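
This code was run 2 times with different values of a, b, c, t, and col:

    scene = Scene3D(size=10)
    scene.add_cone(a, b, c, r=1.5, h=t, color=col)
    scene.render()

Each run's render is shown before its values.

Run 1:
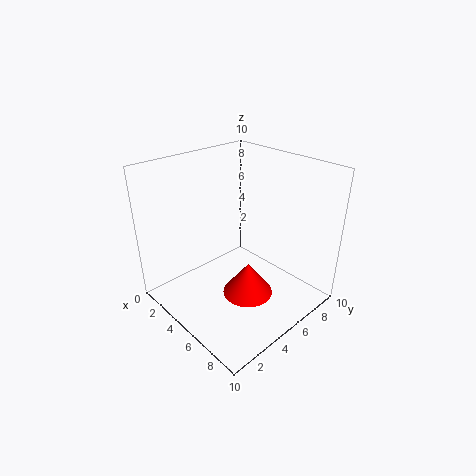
a = 8
b = 3
c = 3.25
t = 2
col = 'red'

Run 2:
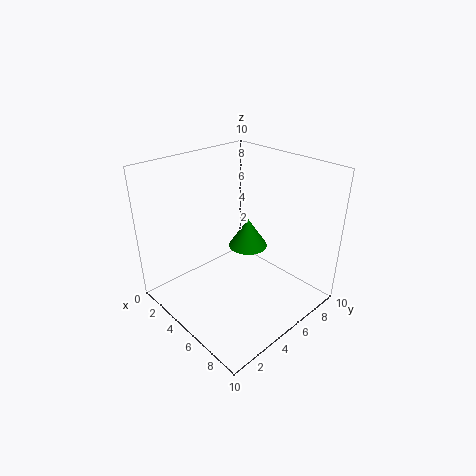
a = 3.75
b = 7.25
c = 3
t = 2.25
col = 'green'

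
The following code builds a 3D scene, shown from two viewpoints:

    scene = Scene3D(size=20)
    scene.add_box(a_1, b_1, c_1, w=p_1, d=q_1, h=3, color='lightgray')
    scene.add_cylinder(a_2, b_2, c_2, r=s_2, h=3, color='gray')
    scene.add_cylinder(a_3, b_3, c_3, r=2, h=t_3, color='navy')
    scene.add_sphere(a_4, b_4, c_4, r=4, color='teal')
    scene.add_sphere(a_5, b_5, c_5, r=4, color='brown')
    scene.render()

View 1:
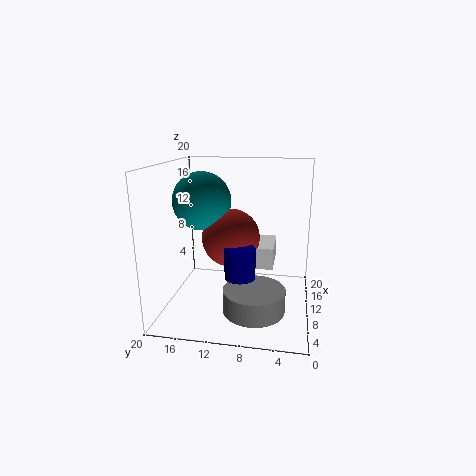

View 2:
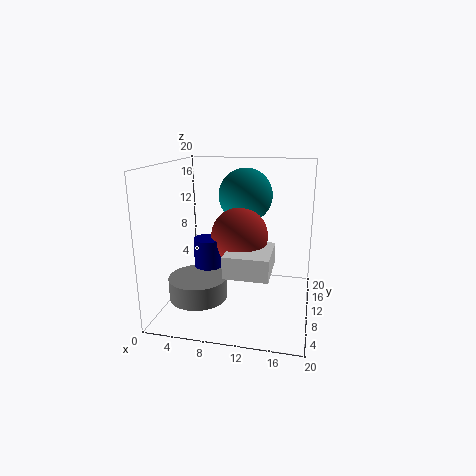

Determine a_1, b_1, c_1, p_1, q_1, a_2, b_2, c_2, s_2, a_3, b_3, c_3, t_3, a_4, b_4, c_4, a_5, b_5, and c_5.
a_1 = 9; b_1 = 5; c_1 = 6; p_1 = 6; q_1 = 7; a_2 = 5; b_2 = 7; c_2 = 2; s_2 = 4; a_3 = 6; b_3 = 9; c_3 = 6; t_3 = 4; a_4 = 10; b_4 = 15; c_4 = 15; a_5 = 10; b_5 = 11; c_5 = 10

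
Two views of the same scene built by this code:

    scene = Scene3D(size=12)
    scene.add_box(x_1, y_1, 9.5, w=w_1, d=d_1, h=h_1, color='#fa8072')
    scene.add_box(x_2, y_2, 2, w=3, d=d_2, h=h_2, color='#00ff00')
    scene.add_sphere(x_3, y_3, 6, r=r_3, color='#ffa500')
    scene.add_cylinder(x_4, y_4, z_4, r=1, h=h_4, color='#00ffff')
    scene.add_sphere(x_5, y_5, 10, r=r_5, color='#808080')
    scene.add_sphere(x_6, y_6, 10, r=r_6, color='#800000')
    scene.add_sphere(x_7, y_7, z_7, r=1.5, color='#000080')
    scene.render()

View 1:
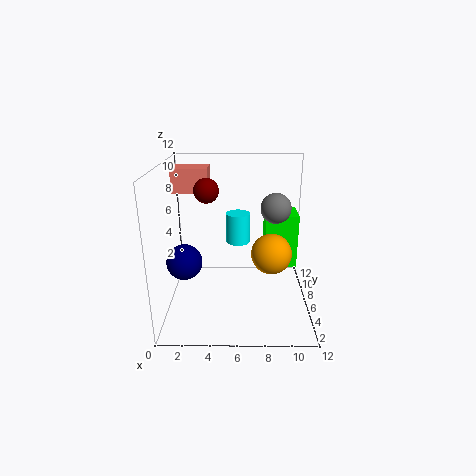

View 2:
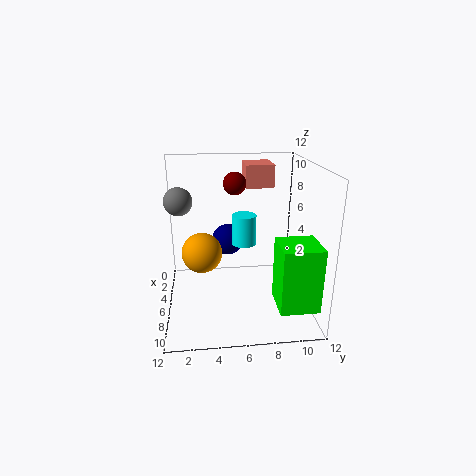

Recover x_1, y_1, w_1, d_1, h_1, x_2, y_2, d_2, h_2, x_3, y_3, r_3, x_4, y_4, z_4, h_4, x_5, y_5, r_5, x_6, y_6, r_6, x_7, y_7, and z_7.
x_1 = 0.5, y_1 = 7, w_1 = 3, d_1 = 2.5, h_1 = 2, x_2 = 8.5, y_2 = 8.5, d_2 = 3, h_2 = 5, x_3 = 8.5, y_3 = 3, r_3 = 1.5, x_4 = 6, y_4 = 6.5, z_4 = 5.5, h_4 = 2.5, x_5 = 8.5, y_5 = 1.5, r_5 = 1, x_6 = 3.5, y_6 = 6, r_6 = 1, x_7 = 1.5, y_7 = 5.5, z_7 = 4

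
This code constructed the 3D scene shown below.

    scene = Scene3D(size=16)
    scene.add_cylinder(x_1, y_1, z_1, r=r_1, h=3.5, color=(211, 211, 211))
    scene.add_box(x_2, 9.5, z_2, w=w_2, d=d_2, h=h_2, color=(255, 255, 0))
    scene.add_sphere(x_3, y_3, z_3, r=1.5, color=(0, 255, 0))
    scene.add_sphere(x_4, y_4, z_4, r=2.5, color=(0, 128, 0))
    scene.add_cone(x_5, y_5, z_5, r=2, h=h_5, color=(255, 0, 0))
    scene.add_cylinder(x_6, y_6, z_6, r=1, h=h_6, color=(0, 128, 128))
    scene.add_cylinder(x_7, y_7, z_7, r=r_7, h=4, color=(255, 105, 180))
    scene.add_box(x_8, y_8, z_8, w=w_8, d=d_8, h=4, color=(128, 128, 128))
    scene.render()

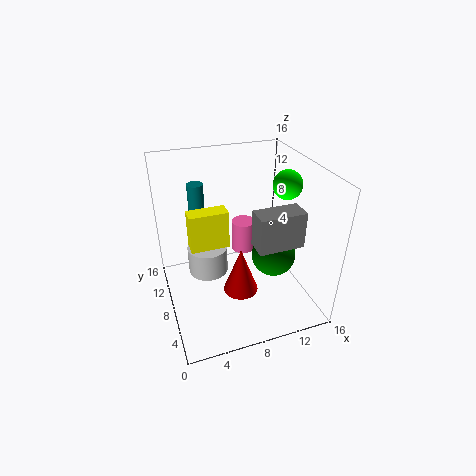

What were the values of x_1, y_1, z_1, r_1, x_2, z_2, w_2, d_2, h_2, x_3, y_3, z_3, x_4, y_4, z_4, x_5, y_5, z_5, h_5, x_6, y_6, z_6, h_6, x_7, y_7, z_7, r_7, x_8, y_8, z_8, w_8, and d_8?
x_1 = 5.5, y_1 = 12.5, z_1 = 1, r_1 = 2.5, x_2 = 3, z_2 = 6, w_2 = 4.5, d_2 = 2, h_2 = 4.5, x_3 = 12.5, y_3 = 6, z_3 = 14.5, x_4 = 12, y_4 = 7, z_4 = 5.5, x_5 = 8, y_5 = 7, z_5 = 1.5, h_5 = 5.5, x_6 = 5, y_6 = 15, z_6 = 6.5, h_6 = 5.5, x_7 = 10.5, y_7 = 13, z_7 = 3, r_7 = 1.5, x_8 = 9, y_8 = 4, z_8 = 8, w_8 = 5, d_8 = 2.5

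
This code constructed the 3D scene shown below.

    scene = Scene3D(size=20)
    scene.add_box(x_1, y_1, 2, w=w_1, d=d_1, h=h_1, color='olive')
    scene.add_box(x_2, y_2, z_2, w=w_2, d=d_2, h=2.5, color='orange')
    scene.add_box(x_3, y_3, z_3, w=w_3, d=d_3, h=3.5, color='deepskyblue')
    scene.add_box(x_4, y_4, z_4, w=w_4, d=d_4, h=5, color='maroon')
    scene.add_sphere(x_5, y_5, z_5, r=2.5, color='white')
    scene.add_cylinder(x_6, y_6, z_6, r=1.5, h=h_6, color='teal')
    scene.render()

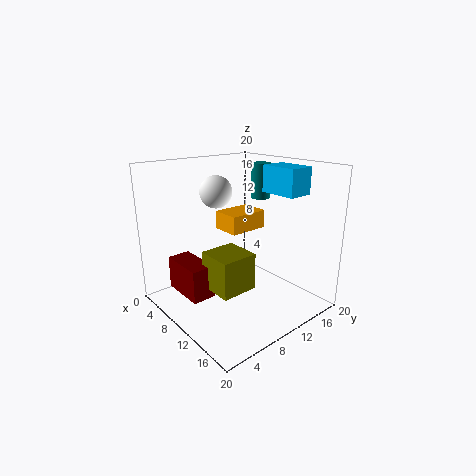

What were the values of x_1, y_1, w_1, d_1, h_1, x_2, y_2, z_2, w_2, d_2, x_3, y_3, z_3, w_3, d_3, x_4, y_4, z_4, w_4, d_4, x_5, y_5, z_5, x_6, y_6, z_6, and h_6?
x_1 = 6, y_1 = 6.5, w_1 = 5.5, d_1 = 5.5, h_1 = 5.5, x_2 = 7, y_2 = 8.5, z_2 = 11, w_2 = 4, d_2 = 5.5, x_3 = 12, y_3 = 12.5, z_3 = 16.5, w_3 = 5, d_3 = 3.5, x_4 = 0.5, y_4 = 4, z_4 = 0.5, w_4 = 7, d_4 = 3.5, x_5 = 3, y_5 = 11.5, z_5 = 15, x_6 = 5.5, y_6 = 18.5, z_6 = 13.5, h_6 = 5.5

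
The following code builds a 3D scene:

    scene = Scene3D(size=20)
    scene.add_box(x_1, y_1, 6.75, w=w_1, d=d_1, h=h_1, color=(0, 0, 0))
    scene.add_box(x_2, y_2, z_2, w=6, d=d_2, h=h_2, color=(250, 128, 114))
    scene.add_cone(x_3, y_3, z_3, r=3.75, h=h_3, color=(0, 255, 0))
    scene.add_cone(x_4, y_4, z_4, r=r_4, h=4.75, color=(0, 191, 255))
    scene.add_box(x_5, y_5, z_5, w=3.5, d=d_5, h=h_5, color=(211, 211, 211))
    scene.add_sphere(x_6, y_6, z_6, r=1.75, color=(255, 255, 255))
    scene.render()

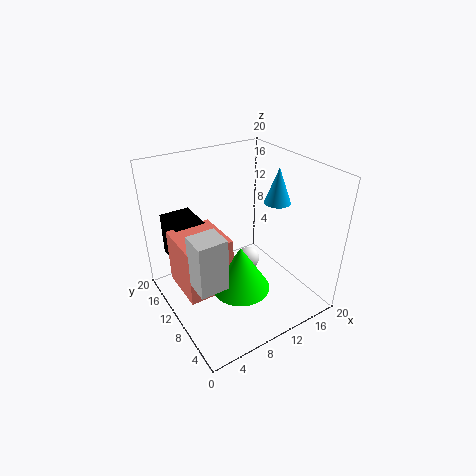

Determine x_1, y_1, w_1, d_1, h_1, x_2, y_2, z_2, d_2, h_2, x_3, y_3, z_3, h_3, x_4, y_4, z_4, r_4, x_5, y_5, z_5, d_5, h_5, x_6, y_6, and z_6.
x_1 = 1.75
y_1 = 11.75
w_1 = 4.25
d_1 = 5.5
h_1 = 6
x_2 = 0.75
y_2 = 6
z_2 = 5.5
d_2 = 6.5
h_2 = 7.25
x_3 = 7.5
y_3 = 5.5
z_3 = 5.75
h_3 = 6
x_4 = 14.5
y_4 = 7.5
z_4 = 15.25
r_4 = 1.75
x_5 = 0.75
y_5 = 3
z_5 = 8.75
d_5 = 3.25
h_5 = 6.5
x_6 = 13.75
y_6 = 12.75
z_6 = 3.5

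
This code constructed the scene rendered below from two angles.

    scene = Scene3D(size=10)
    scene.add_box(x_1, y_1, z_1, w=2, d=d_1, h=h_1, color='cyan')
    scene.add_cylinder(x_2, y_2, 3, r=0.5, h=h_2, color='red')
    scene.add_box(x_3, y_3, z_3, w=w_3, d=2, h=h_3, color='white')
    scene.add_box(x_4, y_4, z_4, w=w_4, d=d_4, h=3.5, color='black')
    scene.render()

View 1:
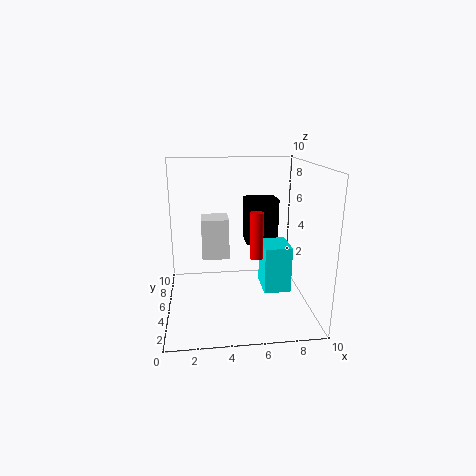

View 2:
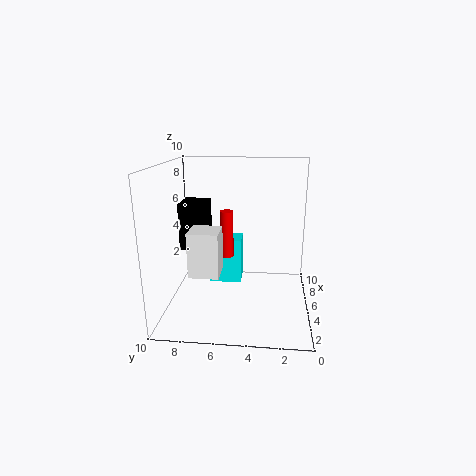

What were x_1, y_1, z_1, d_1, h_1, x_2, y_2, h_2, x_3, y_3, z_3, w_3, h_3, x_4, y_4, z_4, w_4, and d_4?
x_1 = 7
y_1 = 5
z_1 = 0.5
d_1 = 2.5
h_1 = 3.5
x_2 = 6.5
y_2 = 6
h_2 = 3.5
x_3 = 2.5
y_3 = 6
z_3 = 3
w_3 = 2
h_3 = 3
x_4 = 6
y_4 = 7.5
z_4 = 3.5
w_4 = 2.5
d_4 = 2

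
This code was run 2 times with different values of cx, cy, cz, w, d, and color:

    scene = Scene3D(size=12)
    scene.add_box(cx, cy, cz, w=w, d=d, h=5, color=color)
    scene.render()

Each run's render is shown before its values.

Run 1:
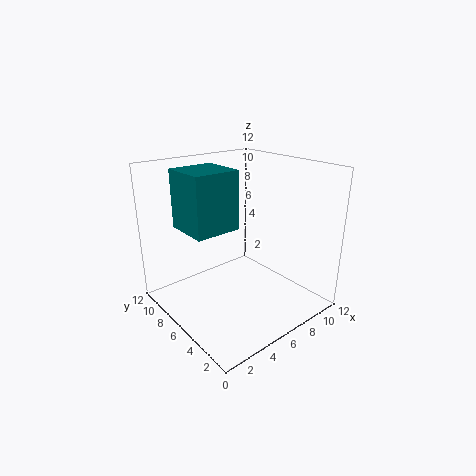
cx = 2.5, cy = 6.5, cz = 6.5, w = 4, d = 4, color = 'teal'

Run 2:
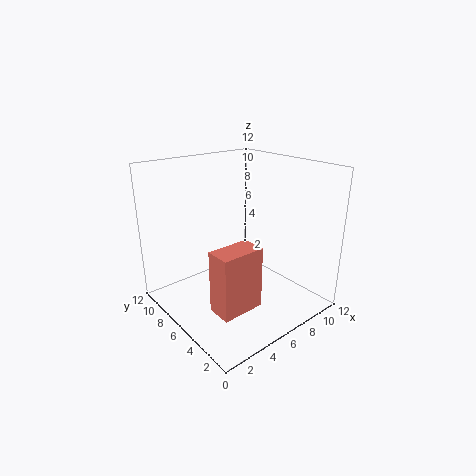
cx = 2, cy = 2.5, cz = 1.5, w = 3.5, d = 2, color = 'salmon'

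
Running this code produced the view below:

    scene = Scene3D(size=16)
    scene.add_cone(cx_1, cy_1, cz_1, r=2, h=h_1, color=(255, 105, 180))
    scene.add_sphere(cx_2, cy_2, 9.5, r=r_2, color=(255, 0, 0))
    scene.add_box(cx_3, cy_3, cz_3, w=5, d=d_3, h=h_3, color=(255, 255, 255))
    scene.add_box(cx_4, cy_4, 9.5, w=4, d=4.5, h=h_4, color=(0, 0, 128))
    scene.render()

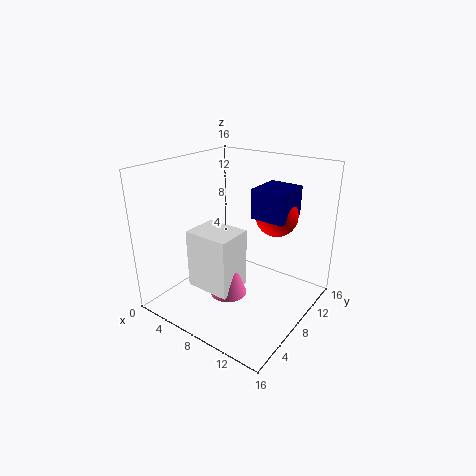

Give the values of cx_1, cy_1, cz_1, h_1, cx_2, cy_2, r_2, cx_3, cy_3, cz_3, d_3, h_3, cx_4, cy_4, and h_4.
cx_1 = 8.5, cy_1 = 5.5, cz_1 = 2.5, h_1 = 5.5, cx_2 = 10, cy_2 = 13, r_2 = 2.5, cx_3 = 4.5, cy_3 = 3.5, cz_3 = 3, d_3 = 4, h_3 = 6.5, cx_4 = 8, cy_4 = 10.5, h_4 = 3.5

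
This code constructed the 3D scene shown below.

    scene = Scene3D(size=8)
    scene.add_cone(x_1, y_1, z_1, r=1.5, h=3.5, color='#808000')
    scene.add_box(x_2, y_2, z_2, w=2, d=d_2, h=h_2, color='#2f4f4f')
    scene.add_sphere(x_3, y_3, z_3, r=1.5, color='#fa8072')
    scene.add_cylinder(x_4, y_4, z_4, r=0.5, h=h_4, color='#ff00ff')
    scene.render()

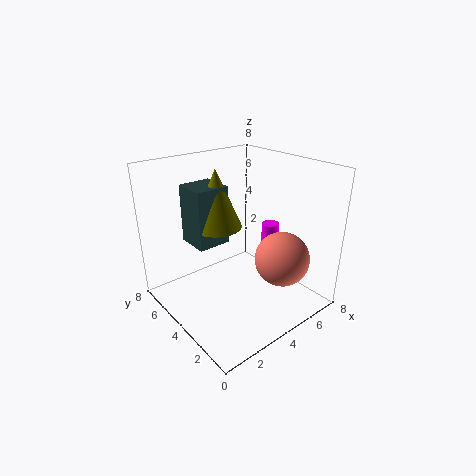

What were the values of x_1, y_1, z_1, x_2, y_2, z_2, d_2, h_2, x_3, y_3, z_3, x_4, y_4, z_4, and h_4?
x_1 = 4; y_1 = 6; z_1 = 4; x_2 = 2.5; y_2 = 5.5; z_2 = 3; d_2 = 2; h_2 = 3.5; x_3 = 5.5; y_3 = 2; z_3 = 3; x_4 = 6; y_4 = 3.5; z_4 = 3; h_4 = 1.5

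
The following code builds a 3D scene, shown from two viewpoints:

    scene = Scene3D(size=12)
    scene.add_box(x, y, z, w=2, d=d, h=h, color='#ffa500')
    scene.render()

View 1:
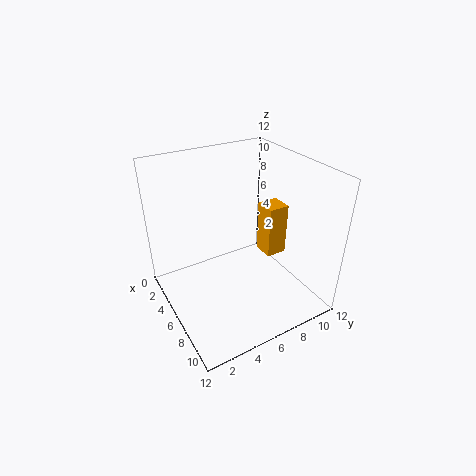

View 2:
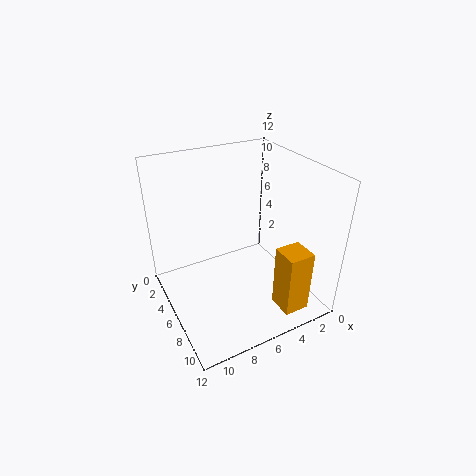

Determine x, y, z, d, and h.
x = 3; y = 10; z = 2; d = 2; h = 5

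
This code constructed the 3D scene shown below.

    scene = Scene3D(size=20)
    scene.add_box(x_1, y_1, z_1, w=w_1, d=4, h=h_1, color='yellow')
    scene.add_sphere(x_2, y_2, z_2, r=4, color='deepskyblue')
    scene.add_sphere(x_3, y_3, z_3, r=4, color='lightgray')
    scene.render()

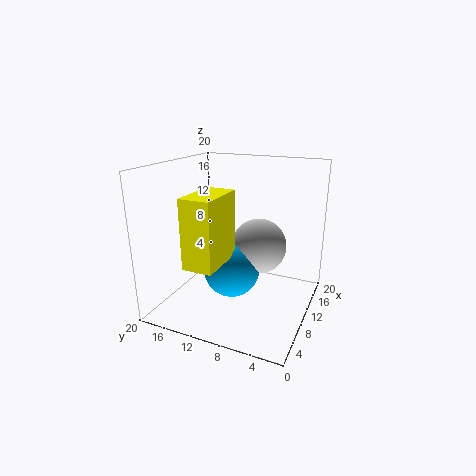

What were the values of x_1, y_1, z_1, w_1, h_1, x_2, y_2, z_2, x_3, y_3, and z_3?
x_1 = 2; y_1 = 10; z_1 = 8; w_1 = 7; h_1 = 9; x_2 = 10; y_2 = 11; z_2 = 5; x_3 = 13; y_3 = 8; z_3 = 8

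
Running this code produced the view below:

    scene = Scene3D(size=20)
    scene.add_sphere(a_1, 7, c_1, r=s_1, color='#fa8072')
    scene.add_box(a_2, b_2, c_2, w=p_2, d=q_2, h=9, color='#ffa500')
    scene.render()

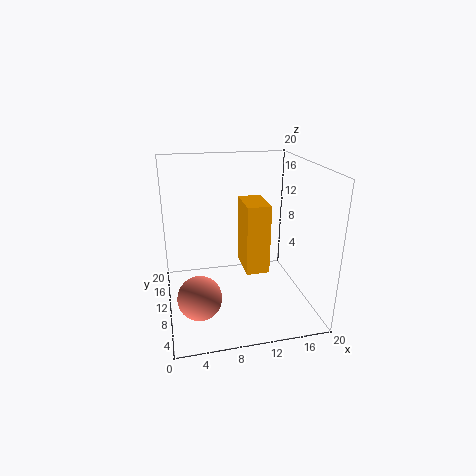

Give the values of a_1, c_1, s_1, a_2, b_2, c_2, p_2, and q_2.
a_1 = 4; c_1 = 3; s_1 = 3; a_2 = 10; b_2 = 5; c_2 = 7; p_2 = 3; q_2 = 5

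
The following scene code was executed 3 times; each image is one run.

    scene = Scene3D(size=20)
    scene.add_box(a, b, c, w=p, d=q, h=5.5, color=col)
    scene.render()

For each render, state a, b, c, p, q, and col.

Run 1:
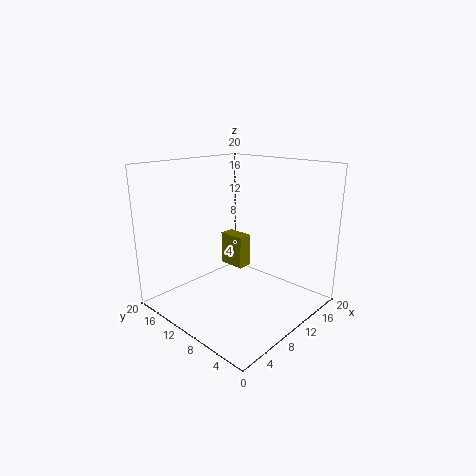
a = 16; b = 15; c = 1.5; p = 2.5; q = 4.5; col = 'olive'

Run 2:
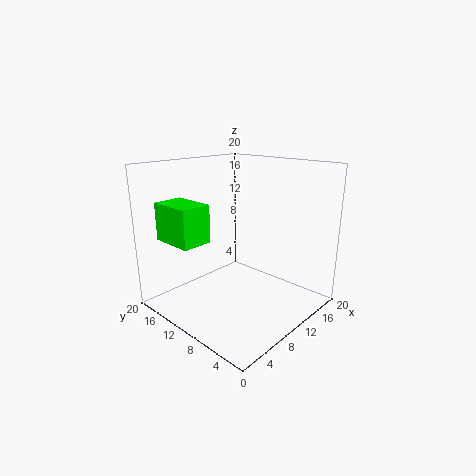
a = 3.5; b = 13.5; c = 9; p = 4.5; q = 6.5; col = 'lime'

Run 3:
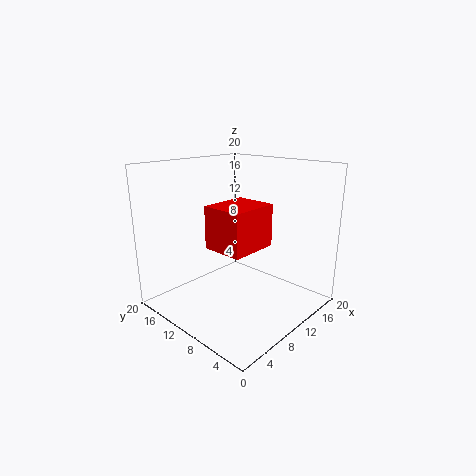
a = 4.5; b = 5; c = 10; p = 6.5; q = 5.5; col = 'red'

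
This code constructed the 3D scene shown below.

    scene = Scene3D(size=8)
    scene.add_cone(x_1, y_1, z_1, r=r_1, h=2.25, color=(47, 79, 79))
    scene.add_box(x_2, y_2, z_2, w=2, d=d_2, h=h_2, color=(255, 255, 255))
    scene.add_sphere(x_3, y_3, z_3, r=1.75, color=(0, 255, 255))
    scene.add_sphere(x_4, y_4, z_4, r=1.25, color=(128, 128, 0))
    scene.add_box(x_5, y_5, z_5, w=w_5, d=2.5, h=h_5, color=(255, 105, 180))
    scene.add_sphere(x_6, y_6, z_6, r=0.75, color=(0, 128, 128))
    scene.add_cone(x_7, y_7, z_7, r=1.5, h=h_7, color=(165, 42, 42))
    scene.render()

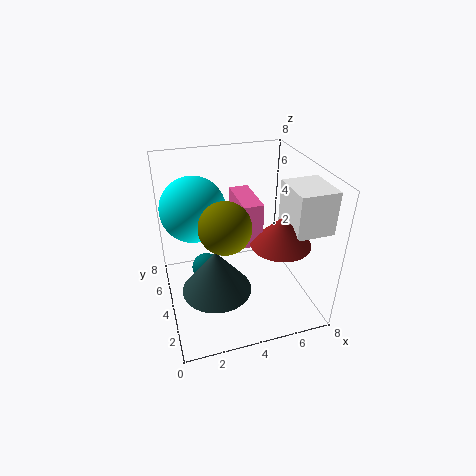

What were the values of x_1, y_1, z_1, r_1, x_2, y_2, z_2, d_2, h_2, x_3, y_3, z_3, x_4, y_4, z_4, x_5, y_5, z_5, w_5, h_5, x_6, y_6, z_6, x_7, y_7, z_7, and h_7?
x_1 = 2.25
y_1 = 2
z_1 = 2.5
r_1 = 1.75
x_2 = 6
y_2 = 1
z_2 = 5.25
d_2 = 2.25
h_2 = 2.25
x_3 = 1.75
y_3 = 4.75
z_3 = 5.75
x_4 = 2.75
y_4 = 2
z_4 = 6
x_5 = 3.75
y_5 = 2.25
z_5 = 4.5
w_5 = 1
h_5 = 2.25
x_6 = 2
y_6 = 3.25
z_6 = 3
x_7 = 5.5
y_7 = 1.75
z_7 = 4.75
h_7 = 1.5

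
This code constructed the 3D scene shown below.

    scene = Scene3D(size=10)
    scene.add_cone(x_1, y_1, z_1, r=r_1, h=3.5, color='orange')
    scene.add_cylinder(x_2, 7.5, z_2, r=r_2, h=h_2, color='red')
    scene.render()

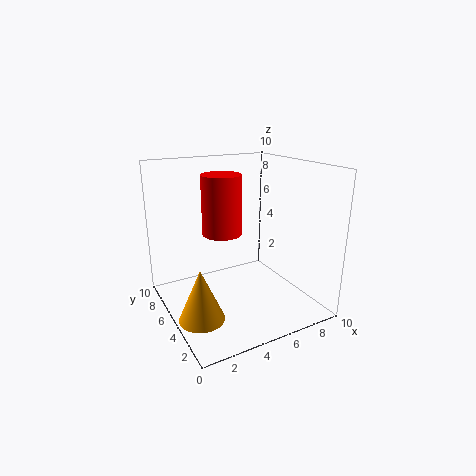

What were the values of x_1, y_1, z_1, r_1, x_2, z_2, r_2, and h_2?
x_1 = 1.5; y_1 = 3.5; z_1 = 0.5; r_1 = 1.5; x_2 = 5; z_2 = 4.5; r_2 = 1.5; h_2 = 4.5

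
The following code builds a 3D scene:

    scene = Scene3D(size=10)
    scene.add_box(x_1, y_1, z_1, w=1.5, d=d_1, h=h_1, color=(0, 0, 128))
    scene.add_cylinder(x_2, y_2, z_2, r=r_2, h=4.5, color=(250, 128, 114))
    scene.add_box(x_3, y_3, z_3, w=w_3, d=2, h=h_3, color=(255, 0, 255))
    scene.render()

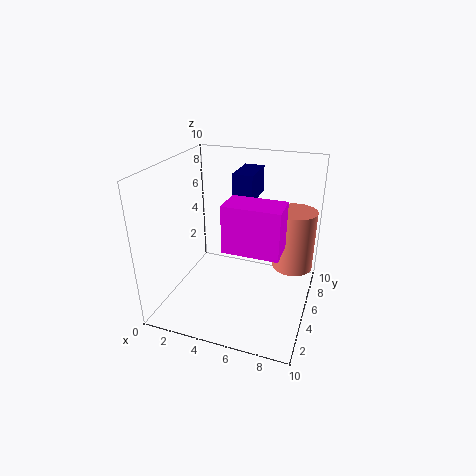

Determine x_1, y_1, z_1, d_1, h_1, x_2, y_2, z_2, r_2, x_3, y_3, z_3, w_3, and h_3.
x_1 = 4, y_1 = 6.5, z_1 = 7, d_1 = 3, h_1 = 2, x_2 = 8.5, y_2 = 7.5, z_2 = 2, r_2 = 1.5, x_3 = 5, y_3 = 2, z_3 = 5.5, w_3 = 3.5, h_3 = 3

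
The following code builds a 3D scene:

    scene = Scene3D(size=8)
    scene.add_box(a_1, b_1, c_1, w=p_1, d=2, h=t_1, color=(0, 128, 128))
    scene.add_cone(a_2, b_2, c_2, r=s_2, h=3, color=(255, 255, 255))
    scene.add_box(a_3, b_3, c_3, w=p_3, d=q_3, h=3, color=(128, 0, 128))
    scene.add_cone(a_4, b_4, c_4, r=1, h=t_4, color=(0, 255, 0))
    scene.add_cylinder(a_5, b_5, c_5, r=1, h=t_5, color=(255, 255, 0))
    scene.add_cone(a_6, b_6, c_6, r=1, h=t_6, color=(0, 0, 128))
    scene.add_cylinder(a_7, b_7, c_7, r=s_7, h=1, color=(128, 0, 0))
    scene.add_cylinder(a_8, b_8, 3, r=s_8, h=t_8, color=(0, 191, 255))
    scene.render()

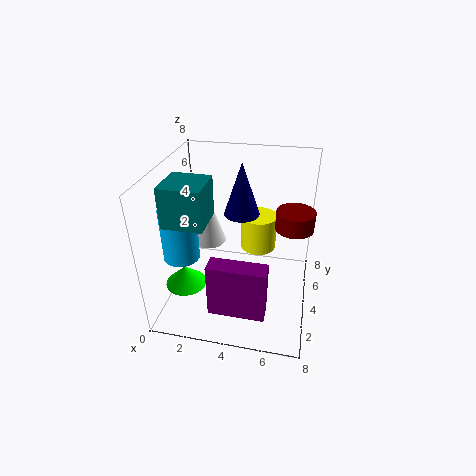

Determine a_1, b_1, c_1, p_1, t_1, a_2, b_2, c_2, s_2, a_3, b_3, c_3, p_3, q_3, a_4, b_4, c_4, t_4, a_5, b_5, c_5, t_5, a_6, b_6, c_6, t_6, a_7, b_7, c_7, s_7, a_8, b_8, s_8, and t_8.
a_1 = 1; b_1 = 1; c_1 = 6; p_1 = 2; t_1 = 2; a_2 = 2; b_2 = 5; c_2 = 3; s_2 = 1; a_3 = 3; b_3 = 1; c_3 = 1; p_3 = 3; q_3 = 1; a_4 = 2; b_4 = 1; c_4 = 3; t_4 = 1; a_5 = 5; b_5 = 5; c_5 = 3; t_5 = 2; a_6 = 4; b_6 = 5; c_6 = 5; t_6 = 3; a_7 = 7; b_7 = 4; c_7 = 5; s_7 = 1; a_8 = 1; b_8 = 3; s_8 = 1; t_8 = 3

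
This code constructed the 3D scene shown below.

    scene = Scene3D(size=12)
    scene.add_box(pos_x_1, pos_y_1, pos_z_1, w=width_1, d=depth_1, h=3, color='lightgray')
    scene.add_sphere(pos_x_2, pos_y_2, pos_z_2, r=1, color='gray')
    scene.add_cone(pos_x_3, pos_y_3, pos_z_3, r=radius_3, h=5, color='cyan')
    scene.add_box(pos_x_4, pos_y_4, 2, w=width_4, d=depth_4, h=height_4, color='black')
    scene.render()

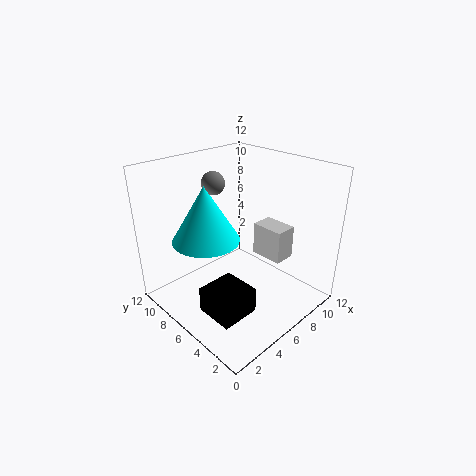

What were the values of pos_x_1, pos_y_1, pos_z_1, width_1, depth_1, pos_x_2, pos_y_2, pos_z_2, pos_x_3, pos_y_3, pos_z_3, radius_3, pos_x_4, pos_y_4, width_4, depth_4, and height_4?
pos_x_1 = 9; pos_y_1 = 4; pos_z_1 = 3; width_1 = 2; depth_1 = 3; pos_x_2 = 6; pos_y_2 = 9; pos_z_2 = 10; pos_x_3 = 5; pos_y_3 = 9; pos_z_3 = 5; radius_3 = 3; pos_x_4 = 1; pos_y_4 = 2; width_4 = 3; depth_4 = 3; height_4 = 2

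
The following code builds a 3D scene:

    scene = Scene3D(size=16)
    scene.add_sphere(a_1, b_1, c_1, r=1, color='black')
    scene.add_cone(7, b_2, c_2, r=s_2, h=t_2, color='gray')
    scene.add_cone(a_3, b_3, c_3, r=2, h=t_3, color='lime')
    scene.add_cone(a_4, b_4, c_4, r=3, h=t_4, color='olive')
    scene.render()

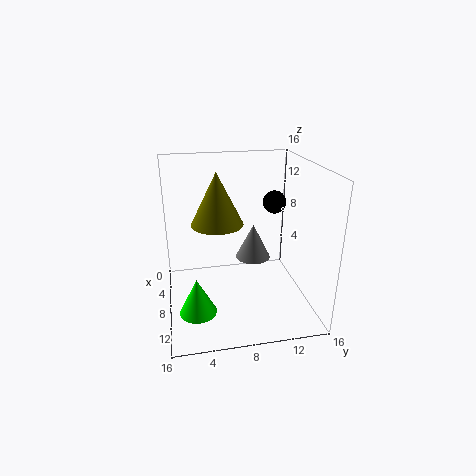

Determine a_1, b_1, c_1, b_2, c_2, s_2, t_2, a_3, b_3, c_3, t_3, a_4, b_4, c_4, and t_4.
a_1 = 14
b_1 = 10
c_1 = 14
b_2 = 10
c_2 = 5
s_2 = 2
t_2 = 4
a_3 = 11
b_3 = 3
c_3 = 1
t_3 = 4
a_4 = 6
b_4 = 6
c_4 = 9
t_4 = 6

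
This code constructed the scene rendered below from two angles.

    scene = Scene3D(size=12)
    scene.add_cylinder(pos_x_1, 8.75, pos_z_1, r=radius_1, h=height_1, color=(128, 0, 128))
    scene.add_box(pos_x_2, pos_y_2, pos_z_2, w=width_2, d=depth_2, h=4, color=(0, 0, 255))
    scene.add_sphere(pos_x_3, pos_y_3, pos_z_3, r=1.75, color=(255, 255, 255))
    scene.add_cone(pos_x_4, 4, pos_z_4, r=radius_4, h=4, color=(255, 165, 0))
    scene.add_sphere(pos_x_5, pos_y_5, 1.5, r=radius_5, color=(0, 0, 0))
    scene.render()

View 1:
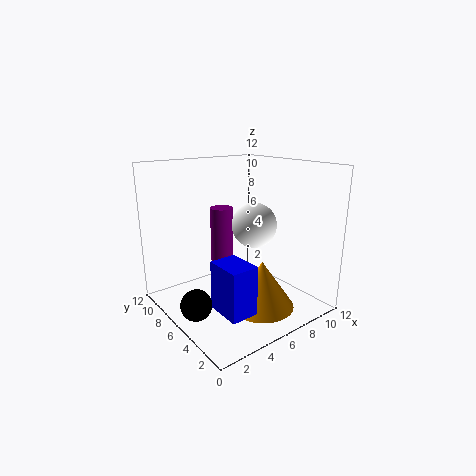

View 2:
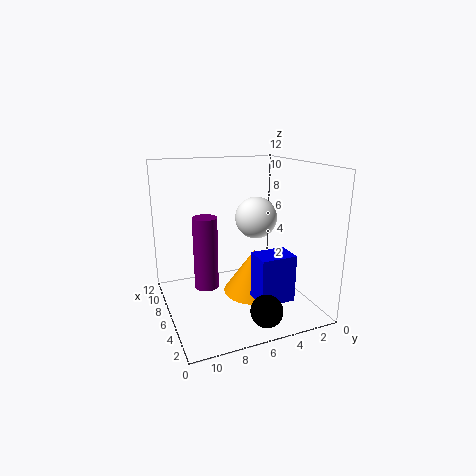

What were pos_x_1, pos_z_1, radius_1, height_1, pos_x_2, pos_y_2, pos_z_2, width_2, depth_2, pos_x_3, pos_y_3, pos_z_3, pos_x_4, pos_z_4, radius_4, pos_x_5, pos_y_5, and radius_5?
pos_x_1 = 6.25, pos_z_1 = 2, radius_1 = 1, height_1 = 6, pos_x_2 = 2.75, pos_y_2 = 2.25, pos_z_2 = 1, width_2 = 2.25, depth_2 = 3, pos_x_3 = 6.25, pos_y_3 = 4.25, pos_z_3 = 7.5, pos_x_4 = 7, pos_z_4 = 0.25, radius_4 = 2.75, pos_x_5 = 1.5, pos_y_5 = 5.5, radius_5 = 1.25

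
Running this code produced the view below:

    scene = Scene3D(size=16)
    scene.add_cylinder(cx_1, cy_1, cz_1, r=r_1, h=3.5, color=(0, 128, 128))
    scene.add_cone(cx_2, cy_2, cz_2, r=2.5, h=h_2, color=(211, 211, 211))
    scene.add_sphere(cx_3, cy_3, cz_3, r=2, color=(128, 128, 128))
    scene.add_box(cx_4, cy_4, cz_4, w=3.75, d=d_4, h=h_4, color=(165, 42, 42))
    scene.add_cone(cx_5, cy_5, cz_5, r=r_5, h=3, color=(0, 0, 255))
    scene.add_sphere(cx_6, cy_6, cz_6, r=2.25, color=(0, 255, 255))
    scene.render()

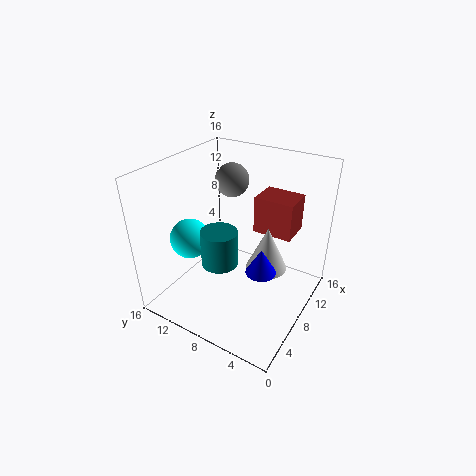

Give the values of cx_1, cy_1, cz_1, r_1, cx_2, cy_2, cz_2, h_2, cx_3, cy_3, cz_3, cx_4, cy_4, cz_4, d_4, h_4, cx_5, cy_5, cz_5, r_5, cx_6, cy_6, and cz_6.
cx_1 = 3, cy_1 = 7, cz_1 = 8.25, r_1 = 1.75, cx_2 = 11.5, cy_2 = 6, cz_2 = 2.5, h_2 = 5.5, cx_3 = 12, cy_3 = 11.25, cz_3 = 12.75, cx_4 = 12, cy_4 = 3.5, cz_4 = 6.75, d_4 = 4.75, h_4 = 4.5, cx_5 = 8.5, cy_5 = 5.25, cz_5 = 4, r_5 = 1.75, cx_6 = 5.75, cy_6 = 13, cz_6 = 7.5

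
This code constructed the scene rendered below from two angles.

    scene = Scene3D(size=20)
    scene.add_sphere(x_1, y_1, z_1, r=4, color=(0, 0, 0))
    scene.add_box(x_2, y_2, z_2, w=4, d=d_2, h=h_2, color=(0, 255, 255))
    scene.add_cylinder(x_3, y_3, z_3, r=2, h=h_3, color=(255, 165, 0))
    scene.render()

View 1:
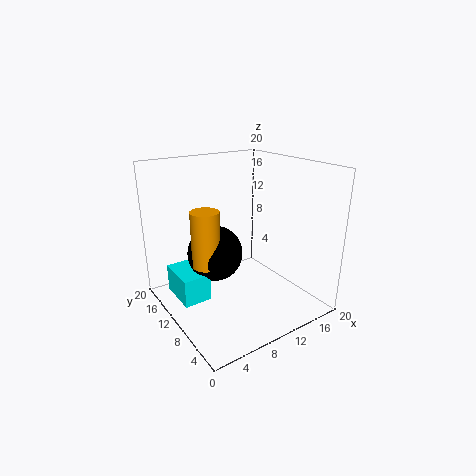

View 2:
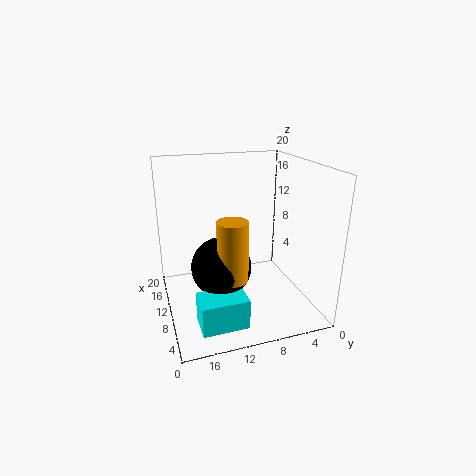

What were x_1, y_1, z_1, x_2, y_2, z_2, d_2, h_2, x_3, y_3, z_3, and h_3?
x_1 = 8
y_1 = 13
z_1 = 7
x_2 = 2
y_2 = 11
z_2 = 1
d_2 = 6
h_2 = 4
x_3 = 6
y_3 = 12
z_3 = 6
h_3 = 8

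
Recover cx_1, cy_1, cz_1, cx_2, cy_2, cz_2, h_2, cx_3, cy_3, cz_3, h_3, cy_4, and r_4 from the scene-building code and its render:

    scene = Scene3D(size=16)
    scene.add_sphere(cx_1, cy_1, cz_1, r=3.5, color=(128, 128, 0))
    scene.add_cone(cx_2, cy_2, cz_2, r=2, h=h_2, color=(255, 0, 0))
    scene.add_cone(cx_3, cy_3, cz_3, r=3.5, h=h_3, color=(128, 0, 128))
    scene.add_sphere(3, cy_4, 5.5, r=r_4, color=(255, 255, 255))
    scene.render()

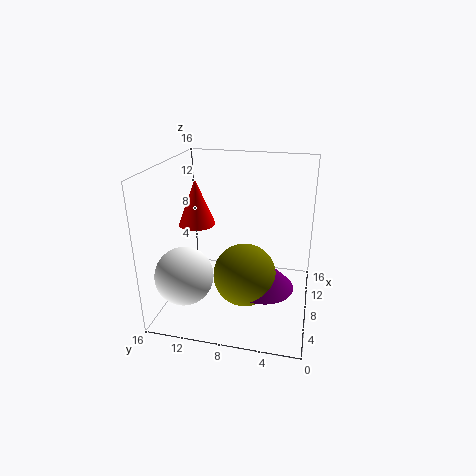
cx_1 = 7
cy_1 = 7
cz_1 = 4
cx_2 = 7.5
cy_2 = 12.5
cz_2 = 9.5
h_2 = 5
cx_3 = 7.5
cy_3 = 5
cz_3 = 2.5
h_3 = 3.5
cy_4 = 12.5
r_4 = 3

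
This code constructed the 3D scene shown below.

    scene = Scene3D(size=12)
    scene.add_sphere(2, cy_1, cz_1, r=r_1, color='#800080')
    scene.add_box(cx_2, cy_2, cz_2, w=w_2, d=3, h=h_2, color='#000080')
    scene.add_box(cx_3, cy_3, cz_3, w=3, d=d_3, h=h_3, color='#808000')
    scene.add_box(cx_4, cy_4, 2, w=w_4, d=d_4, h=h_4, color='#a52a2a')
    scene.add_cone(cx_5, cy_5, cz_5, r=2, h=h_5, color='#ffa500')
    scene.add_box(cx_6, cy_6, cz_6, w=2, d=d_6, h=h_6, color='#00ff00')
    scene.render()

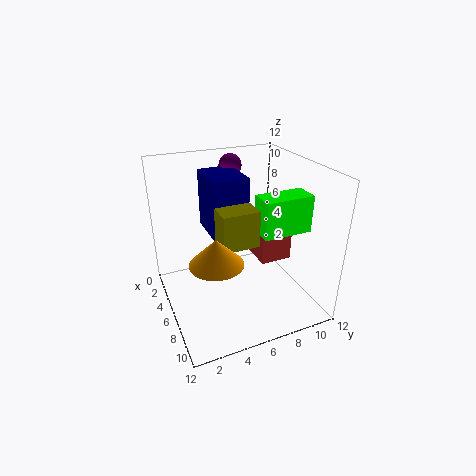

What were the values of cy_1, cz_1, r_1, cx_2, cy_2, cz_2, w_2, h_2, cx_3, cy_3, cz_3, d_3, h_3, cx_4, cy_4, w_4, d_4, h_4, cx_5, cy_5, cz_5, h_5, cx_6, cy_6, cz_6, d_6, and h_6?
cy_1 = 7, cz_1 = 11, r_1 = 1, cx_2 = 2, cy_2 = 4, cz_2 = 6, w_2 = 4, h_2 = 5, cx_3 = 5, cy_3 = 4, cz_3 = 6, d_3 = 3, h_3 = 3, cx_4 = 1, cy_4 = 9, w_4 = 4, d_4 = 3, h_4 = 3, cx_5 = 9, cy_5 = 3, cz_5 = 6, h_5 = 2, cx_6 = 7, cy_6 = 7, cz_6 = 7, d_6 = 4, h_6 = 3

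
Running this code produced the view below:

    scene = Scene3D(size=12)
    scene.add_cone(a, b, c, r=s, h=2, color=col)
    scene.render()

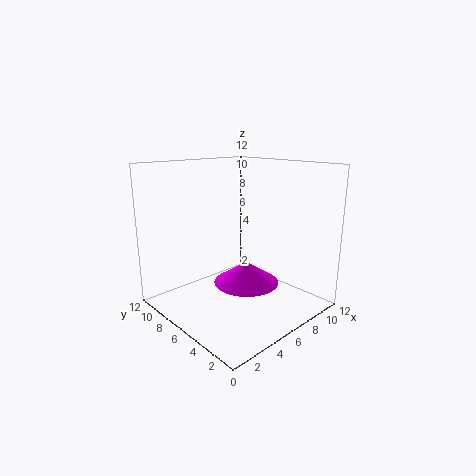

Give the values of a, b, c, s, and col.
a = 8
b = 7
c = 1
s = 3
col = 'magenta'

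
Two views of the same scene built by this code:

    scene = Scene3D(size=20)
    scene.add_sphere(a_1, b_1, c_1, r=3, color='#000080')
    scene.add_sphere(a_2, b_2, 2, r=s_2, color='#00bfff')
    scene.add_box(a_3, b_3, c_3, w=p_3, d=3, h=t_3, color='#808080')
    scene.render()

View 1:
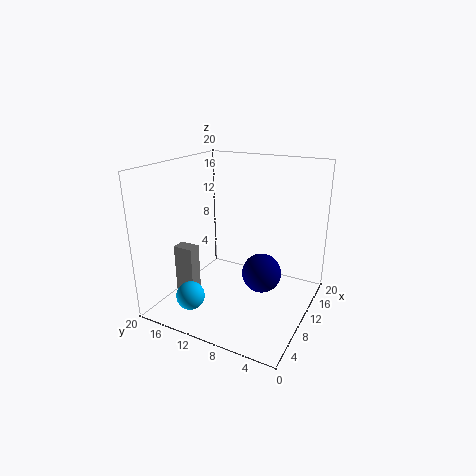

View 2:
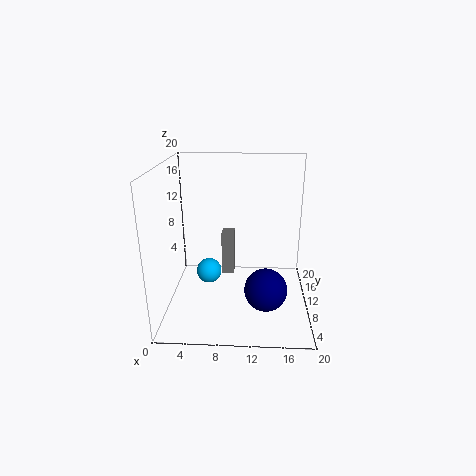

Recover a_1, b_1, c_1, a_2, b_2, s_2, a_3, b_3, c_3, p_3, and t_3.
a_1 = 14
b_1 = 8
c_1 = 3
a_2 = 5
b_2 = 15
s_2 = 2
a_3 = 7
b_3 = 16
c_3 = 1
p_3 = 2
t_3 = 7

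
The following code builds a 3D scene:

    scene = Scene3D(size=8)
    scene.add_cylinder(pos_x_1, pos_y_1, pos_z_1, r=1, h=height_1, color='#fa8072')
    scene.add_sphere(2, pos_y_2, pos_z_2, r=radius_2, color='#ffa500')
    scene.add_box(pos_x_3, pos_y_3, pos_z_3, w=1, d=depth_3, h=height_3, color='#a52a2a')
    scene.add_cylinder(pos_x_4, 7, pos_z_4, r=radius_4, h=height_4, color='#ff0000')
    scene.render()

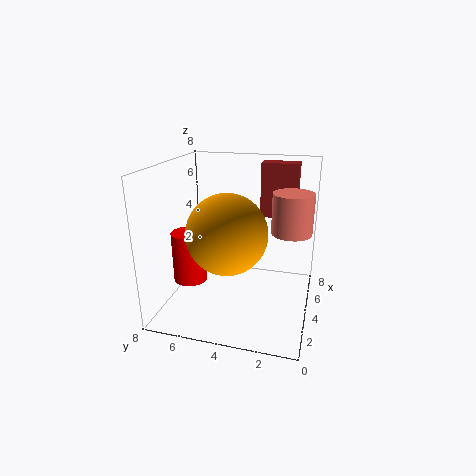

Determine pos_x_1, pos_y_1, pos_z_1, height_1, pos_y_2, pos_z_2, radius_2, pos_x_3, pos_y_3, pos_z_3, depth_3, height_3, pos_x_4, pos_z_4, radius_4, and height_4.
pos_x_1 = 3; pos_y_1 = 1; pos_z_1 = 5; height_1 = 2; pos_y_2 = 4; pos_z_2 = 5; radius_2 = 2; pos_x_3 = 5; pos_y_3 = 1; pos_z_3 = 5; depth_3 = 2; height_3 = 3; pos_x_4 = 4; pos_z_4 = 1; radius_4 = 1; height_4 = 3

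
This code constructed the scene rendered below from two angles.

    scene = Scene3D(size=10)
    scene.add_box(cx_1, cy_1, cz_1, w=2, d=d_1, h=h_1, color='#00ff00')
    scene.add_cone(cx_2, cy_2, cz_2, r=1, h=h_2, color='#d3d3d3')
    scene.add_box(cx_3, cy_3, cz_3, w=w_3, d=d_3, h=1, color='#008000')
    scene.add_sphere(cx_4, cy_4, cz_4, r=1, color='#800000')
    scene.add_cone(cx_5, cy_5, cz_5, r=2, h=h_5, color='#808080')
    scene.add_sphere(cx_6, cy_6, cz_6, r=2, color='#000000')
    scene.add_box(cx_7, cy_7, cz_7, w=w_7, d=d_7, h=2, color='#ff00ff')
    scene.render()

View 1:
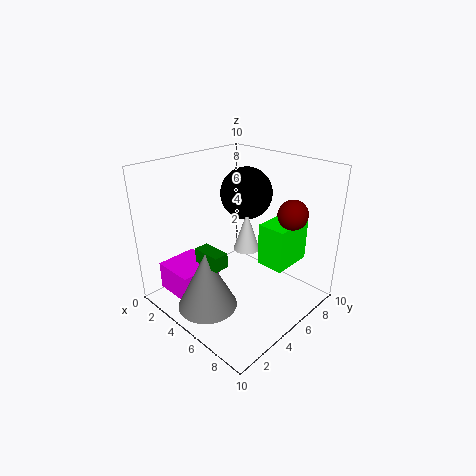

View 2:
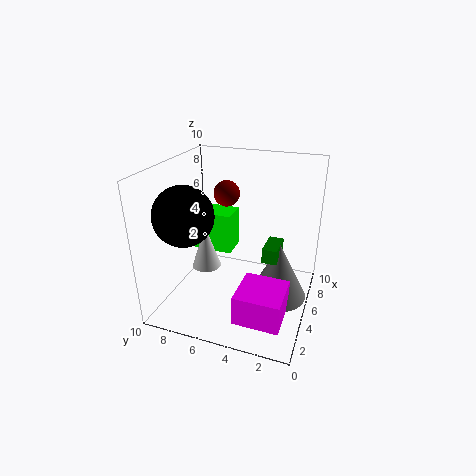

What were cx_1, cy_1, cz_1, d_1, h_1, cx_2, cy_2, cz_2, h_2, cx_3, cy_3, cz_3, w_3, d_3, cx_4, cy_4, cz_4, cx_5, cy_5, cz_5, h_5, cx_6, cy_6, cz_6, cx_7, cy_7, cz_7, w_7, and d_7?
cx_1 = 6; cy_1 = 6; cz_1 = 3; d_1 = 3; h_1 = 3; cx_2 = 4; cy_2 = 7; cz_2 = 3; h_2 = 3; cx_3 = 4; cy_3 = 2; cz_3 = 4; w_3 = 2; d_3 = 1; cx_4 = 8; cy_4 = 7; cz_4 = 7; cx_5 = 5; cy_5 = 2; cz_5 = 1; h_5 = 4; cx_6 = 3; cy_6 = 8; cz_6 = 7; cx_7 = 1; cy_7 = 1; cz_7 = 1; w_7 = 3; d_7 = 3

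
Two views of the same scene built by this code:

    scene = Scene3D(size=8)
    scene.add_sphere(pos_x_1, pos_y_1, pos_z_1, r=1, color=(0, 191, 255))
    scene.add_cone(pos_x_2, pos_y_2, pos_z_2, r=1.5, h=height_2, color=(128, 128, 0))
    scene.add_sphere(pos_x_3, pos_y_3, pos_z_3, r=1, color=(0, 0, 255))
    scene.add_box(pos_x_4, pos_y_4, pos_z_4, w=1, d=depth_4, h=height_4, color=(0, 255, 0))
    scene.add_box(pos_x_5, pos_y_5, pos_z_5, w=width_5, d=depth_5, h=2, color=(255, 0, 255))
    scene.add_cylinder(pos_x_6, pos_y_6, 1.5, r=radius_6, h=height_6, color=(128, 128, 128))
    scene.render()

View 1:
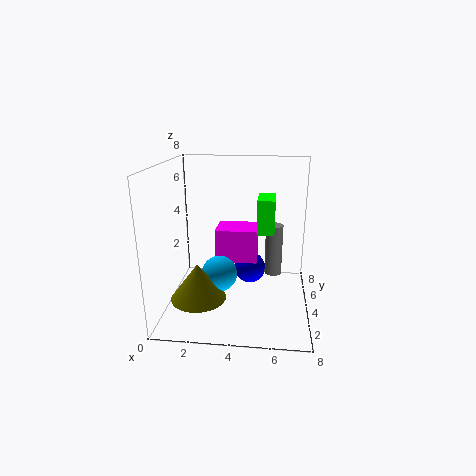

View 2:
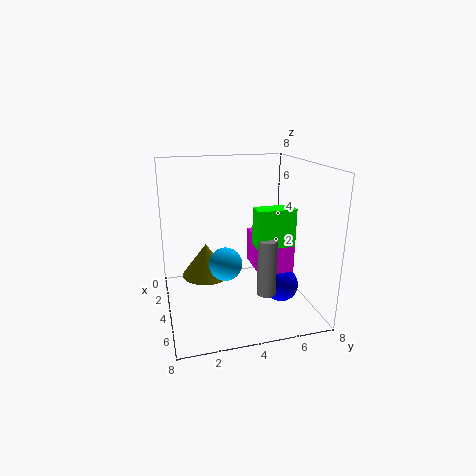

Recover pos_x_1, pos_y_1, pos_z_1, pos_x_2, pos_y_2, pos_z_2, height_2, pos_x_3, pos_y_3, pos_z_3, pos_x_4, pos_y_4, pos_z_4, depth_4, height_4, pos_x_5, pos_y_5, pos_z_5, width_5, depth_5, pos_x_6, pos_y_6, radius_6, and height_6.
pos_x_1 = 3, pos_y_1 = 3.5, pos_z_1 = 2, pos_x_2 = 2, pos_y_2 = 2.5, pos_z_2 = 1, height_2 = 2, pos_x_3 = 4.5, pos_y_3 = 6.5, pos_z_3 = 1, pos_x_4 = 5, pos_y_4 = 4.5, pos_z_4 = 4, depth_4 = 2, height_4 = 2, pos_x_5 = 2.5, pos_y_5 = 5, pos_z_5 = 2, width_5 = 2.5, depth_5 = 2, pos_x_6 = 6, pos_y_6 = 5, radius_6 = 0.5, height_6 = 3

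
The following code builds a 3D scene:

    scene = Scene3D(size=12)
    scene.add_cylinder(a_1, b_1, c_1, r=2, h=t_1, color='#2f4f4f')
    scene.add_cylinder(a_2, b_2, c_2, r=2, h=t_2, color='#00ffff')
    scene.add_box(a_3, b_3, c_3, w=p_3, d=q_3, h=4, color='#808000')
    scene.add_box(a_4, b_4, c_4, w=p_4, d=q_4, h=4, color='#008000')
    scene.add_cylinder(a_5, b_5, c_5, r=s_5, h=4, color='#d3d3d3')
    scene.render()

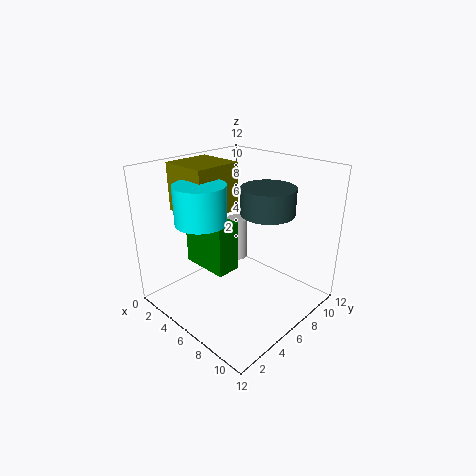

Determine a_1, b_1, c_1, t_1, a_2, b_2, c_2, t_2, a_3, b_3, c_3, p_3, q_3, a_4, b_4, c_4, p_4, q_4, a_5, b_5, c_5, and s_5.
a_1 = 9
b_1 = 6
c_1 = 9
t_1 = 2
a_2 = 5
b_2 = 3
c_2 = 8
t_2 = 3
a_3 = 1
b_3 = 3
c_3 = 8
p_3 = 4
q_3 = 4
a_4 = 3
b_4 = 3
c_4 = 4
p_4 = 4
q_4 = 2
a_5 = 3
b_5 = 9
c_5 = 2
s_5 = 1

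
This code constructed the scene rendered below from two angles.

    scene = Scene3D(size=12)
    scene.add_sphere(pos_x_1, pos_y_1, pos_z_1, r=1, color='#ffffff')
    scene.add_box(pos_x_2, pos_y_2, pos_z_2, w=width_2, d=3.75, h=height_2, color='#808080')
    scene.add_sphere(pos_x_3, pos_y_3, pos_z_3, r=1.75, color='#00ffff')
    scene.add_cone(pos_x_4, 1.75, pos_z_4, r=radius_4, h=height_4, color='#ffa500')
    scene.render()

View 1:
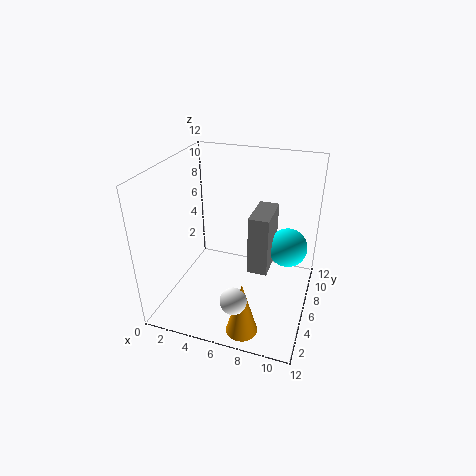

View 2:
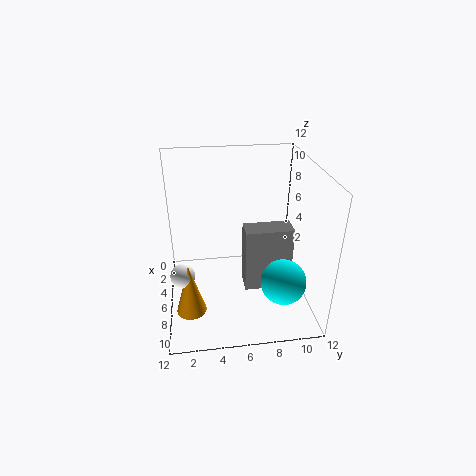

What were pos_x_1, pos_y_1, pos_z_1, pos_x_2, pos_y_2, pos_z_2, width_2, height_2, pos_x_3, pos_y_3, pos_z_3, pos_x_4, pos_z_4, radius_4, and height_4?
pos_x_1 = 7.25, pos_y_1 = 1.25, pos_z_1 = 3.5, pos_x_2 = 6.75, pos_y_2 = 6.25, pos_z_2 = 2.5, width_2 = 1.75, height_2 = 5.25, pos_x_3 = 9.75, pos_y_3 = 9, pos_z_3 = 4, pos_x_4 = 7.75, pos_z_4 = 0.25, radius_4 = 1.25, height_4 = 4.5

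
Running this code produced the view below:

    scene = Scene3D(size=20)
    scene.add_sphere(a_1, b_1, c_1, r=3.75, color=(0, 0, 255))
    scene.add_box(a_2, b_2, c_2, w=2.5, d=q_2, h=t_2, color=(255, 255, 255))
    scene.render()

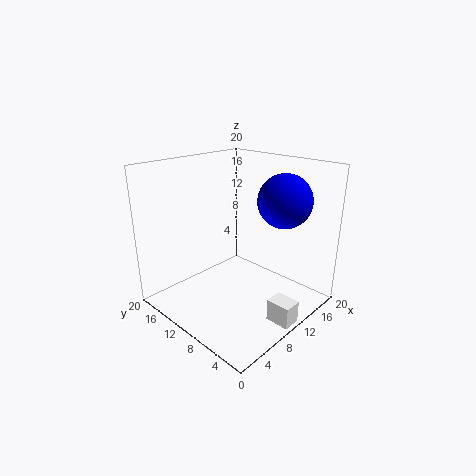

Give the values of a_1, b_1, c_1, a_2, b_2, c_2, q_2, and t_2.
a_1 = 15
b_1 = 6
c_1 = 15
a_2 = 8.75
b_2 = 0.25
c_2 = 0.5
q_2 = 3.25
t_2 = 3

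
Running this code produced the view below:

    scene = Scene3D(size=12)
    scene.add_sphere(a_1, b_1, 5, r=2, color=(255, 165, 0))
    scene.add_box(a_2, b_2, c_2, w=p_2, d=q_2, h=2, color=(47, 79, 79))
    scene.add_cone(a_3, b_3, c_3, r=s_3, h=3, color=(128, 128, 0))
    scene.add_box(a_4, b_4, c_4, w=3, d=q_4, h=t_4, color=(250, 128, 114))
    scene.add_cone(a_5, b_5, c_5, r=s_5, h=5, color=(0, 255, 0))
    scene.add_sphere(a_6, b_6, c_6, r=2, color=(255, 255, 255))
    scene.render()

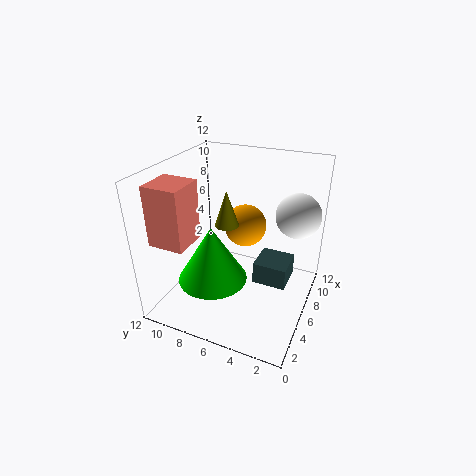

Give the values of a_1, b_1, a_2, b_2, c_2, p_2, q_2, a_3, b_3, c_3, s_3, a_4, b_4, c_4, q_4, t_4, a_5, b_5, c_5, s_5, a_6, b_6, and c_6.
a_1 = 10
b_1 = 7
a_2 = 7
b_2 = 2
c_2 = 1
p_2 = 3
q_2 = 3
a_3 = 6
b_3 = 7
c_3 = 7
s_3 = 1
a_4 = 2
b_4 = 9
c_4 = 6
q_4 = 3
t_4 = 5
a_5 = 5
b_5 = 8
c_5 = 2
s_5 = 3
a_6 = 10
b_6 = 2
c_6 = 7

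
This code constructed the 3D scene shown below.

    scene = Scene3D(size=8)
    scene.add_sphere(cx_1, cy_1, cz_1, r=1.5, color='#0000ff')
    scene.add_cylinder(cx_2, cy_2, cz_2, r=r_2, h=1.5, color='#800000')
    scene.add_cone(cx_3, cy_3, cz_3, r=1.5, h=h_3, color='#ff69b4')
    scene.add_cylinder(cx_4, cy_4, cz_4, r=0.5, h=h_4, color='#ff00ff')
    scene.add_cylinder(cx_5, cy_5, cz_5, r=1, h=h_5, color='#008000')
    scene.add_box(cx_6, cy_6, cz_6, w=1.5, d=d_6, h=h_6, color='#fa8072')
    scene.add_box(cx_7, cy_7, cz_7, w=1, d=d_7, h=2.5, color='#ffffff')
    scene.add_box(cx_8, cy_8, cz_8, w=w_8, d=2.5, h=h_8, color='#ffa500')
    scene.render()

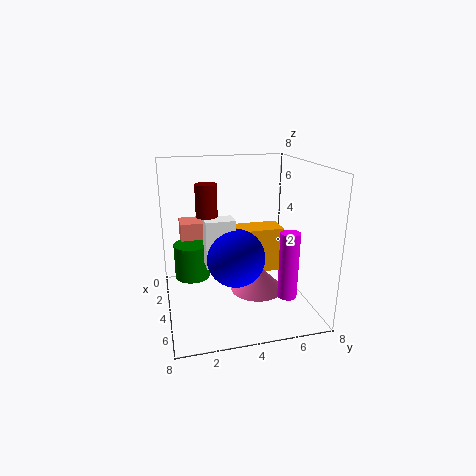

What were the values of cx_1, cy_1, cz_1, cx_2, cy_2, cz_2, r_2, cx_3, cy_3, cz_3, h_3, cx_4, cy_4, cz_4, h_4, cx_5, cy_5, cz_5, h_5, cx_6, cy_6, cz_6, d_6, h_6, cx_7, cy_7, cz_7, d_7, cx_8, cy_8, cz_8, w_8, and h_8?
cx_1 = 5.5; cy_1 = 3.5; cz_1 = 3.5; cx_2 = 6; cy_2 = 2; cz_2 = 6; r_2 = 0.5; cx_3 = 4.5; cy_3 = 5; cz_3 = 1; h_3 = 1.5; cx_4 = 6.5; cy_4 = 6; cz_4 = 1.5; h_4 = 3.5; cx_5 = 3; cy_5 = 1.5; cz_5 = 1.5; h_5 = 2; cx_6 = 1; cy_6 = 1; cz_6 = 1.5; d_6 = 1.5; h_6 = 3; cx_7 = 4.5; cy_7 = 2; cz_7 = 3; d_7 = 1.5; cx_8 = 3; cy_8 = 4; cz_8 = 2; w_8 = 1.5; h_8 = 2.5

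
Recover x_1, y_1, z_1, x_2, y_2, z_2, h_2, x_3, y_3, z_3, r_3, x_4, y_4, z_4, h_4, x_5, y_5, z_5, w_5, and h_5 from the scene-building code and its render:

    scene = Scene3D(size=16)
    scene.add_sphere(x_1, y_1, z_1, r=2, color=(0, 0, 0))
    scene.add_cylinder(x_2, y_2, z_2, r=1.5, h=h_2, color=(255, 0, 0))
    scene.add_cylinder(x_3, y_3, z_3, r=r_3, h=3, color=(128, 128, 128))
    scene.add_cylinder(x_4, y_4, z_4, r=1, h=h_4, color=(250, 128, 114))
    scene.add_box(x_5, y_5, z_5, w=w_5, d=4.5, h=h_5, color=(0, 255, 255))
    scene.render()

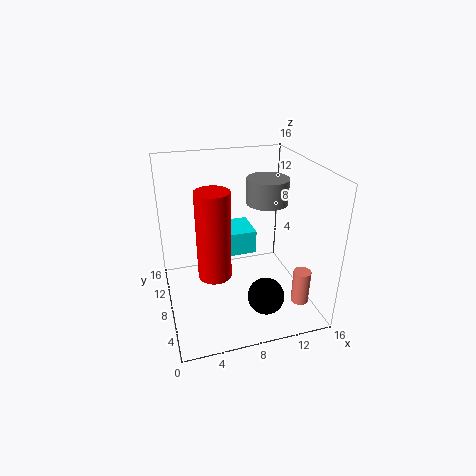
x_1 = 10; y_1 = 4; z_1 = 2.5; x_2 = 4; y_2 = 2; z_2 = 8; h_2 = 8; x_3 = 12.5; y_3 = 11; z_3 = 10.5; r_3 = 2.5; x_4 = 14.5; y_4 = 4.5; z_4 = 0.5; h_4 = 4; x_5 = 7; y_5 = 11.5; z_5 = 3.5; w_5 = 4.5; h_5 = 3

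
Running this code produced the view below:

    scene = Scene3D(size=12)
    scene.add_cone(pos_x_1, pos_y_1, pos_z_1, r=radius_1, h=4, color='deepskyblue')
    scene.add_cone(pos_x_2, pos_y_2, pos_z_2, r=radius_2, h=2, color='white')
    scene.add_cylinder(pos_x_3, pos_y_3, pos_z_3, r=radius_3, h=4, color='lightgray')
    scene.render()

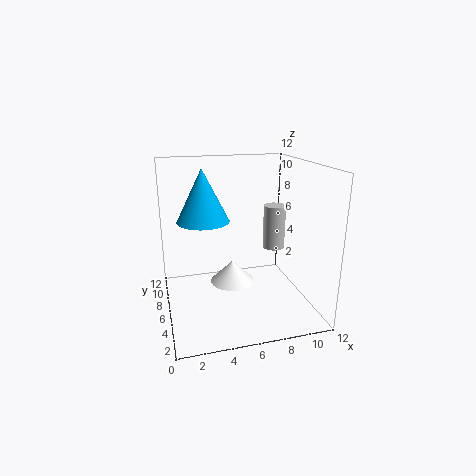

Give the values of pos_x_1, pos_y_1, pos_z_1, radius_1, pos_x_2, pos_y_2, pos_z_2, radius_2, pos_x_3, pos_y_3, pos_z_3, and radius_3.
pos_x_1 = 3; pos_y_1 = 5; pos_z_1 = 8; radius_1 = 2; pos_x_2 = 6; pos_y_2 = 8; pos_z_2 = 1; radius_2 = 2; pos_x_3 = 10; pos_y_3 = 8; pos_z_3 = 4; radius_3 = 1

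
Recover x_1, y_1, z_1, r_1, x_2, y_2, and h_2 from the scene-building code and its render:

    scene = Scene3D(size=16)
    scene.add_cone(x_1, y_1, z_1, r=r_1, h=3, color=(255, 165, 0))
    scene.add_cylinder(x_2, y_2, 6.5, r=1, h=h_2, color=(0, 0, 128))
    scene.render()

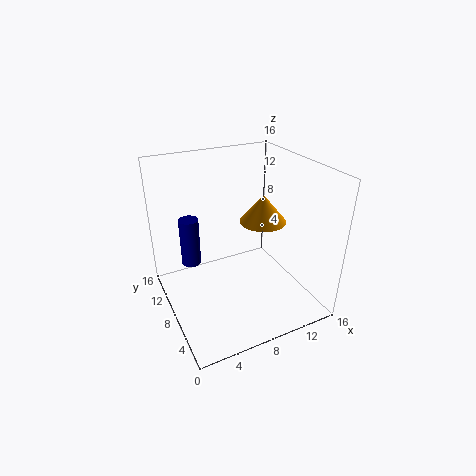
x_1 = 10.5
y_1 = 7
z_1 = 10
r_1 = 2.5
x_2 = 2.5
y_2 = 8
h_2 = 5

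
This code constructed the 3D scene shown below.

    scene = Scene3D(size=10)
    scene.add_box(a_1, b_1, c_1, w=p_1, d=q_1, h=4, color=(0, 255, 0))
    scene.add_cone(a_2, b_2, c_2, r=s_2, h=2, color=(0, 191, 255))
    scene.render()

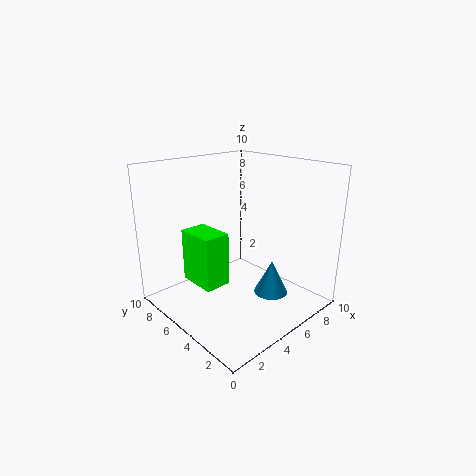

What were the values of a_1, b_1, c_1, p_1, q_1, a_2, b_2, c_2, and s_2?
a_1 = 3
b_1 = 6
c_1 = 1
p_1 = 2
q_1 = 3
a_2 = 4
b_2 = 1
c_2 = 3
s_2 = 1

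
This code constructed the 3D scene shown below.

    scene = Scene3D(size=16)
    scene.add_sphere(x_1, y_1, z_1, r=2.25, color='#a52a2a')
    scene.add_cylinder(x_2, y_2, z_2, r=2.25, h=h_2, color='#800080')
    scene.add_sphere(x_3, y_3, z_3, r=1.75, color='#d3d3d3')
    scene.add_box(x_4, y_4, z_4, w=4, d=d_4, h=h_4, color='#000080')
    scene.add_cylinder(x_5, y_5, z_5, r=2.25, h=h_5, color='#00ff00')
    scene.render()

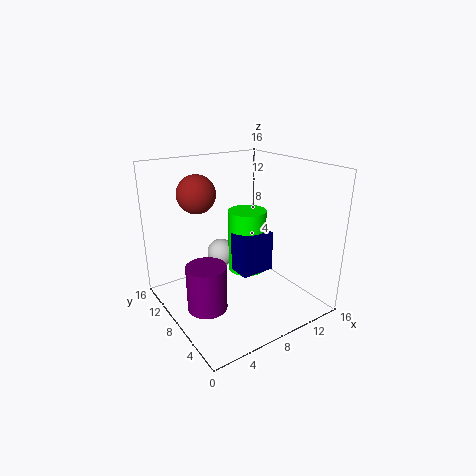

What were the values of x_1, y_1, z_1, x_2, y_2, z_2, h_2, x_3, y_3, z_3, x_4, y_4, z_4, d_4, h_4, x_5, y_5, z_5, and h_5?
x_1 = 5.5
y_1 = 12.75
z_1 = 12.25
x_2 = 4
y_2 = 8.25
z_2 = 0.25
h_2 = 5.25
x_3 = 8.75
y_3 = 13
z_3 = 4
x_4 = 8.25
y_4 = 7
z_4 = 3.25
d_4 = 2.75
h_4 = 4.75
x_5 = 10.5
y_5 = 9.75
z_5 = 2.75
h_5 = 7.5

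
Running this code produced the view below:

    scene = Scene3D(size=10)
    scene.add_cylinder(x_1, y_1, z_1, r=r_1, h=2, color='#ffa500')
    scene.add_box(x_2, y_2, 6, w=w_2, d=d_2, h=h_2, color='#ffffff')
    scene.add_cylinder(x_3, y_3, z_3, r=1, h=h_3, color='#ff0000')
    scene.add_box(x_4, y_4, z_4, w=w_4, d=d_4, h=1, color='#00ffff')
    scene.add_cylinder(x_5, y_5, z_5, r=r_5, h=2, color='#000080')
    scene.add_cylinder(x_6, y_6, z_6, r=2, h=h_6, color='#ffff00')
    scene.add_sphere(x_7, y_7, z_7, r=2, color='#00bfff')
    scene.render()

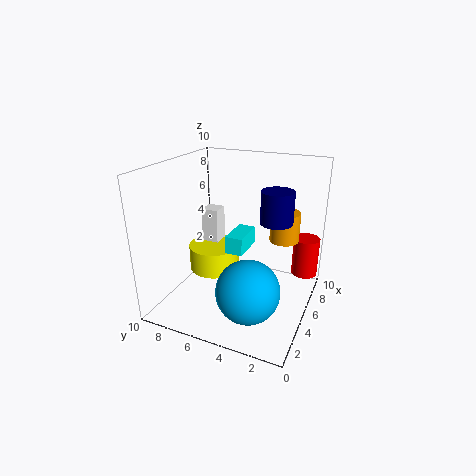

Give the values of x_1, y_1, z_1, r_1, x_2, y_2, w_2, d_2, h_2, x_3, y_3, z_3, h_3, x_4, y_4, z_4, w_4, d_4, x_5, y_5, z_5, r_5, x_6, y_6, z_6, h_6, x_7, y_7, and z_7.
x_1 = 6, y_1 = 2, z_1 = 5, r_1 = 1, x_2 = 2, y_2 = 5, w_2 = 1, d_2 = 1, h_2 = 2, x_3 = 9, y_3 = 1, z_3 = 1, h_3 = 3, x_4 = 1, y_4 = 3, z_4 = 6, w_4 = 2, d_4 = 1, x_5 = 4, y_5 = 2, z_5 = 7, r_5 = 1, x_6 = 7, y_6 = 8, z_6 = 1, h_6 = 2, x_7 = 2, y_7 = 3, z_7 = 3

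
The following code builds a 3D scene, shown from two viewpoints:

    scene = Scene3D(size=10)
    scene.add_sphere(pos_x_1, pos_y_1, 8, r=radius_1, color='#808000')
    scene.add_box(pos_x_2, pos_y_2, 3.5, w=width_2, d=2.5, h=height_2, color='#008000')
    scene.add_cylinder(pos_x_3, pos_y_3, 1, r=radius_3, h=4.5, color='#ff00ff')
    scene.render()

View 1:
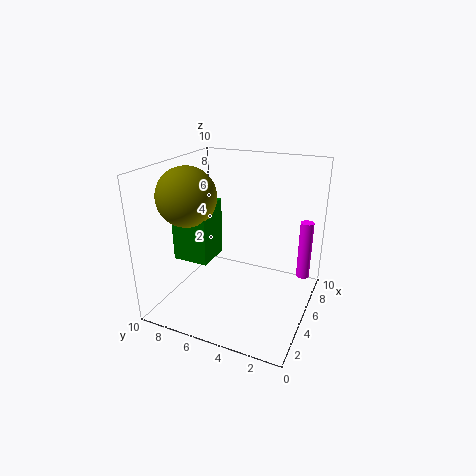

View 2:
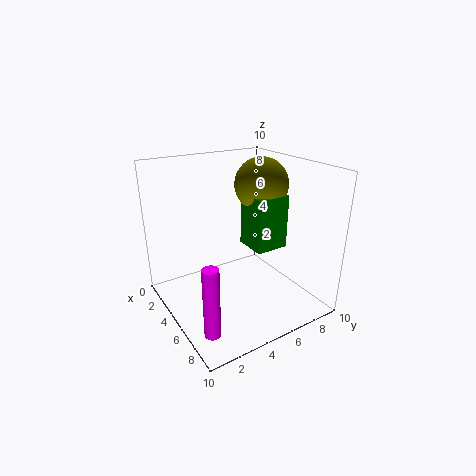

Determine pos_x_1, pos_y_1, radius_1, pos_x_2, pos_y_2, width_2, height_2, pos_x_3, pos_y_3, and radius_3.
pos_x_1 = 3.5
pos_y_1 = 8
radius_1 = 2
pos_x_2 = 3
pos_y_2 = 6.5
width_2 = 2.5
height_2 = 4
pos_x_3 = 8.5
pos_y_3 = 1
radius_3 = 0.5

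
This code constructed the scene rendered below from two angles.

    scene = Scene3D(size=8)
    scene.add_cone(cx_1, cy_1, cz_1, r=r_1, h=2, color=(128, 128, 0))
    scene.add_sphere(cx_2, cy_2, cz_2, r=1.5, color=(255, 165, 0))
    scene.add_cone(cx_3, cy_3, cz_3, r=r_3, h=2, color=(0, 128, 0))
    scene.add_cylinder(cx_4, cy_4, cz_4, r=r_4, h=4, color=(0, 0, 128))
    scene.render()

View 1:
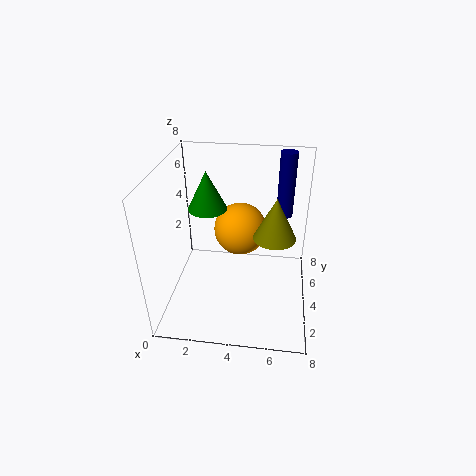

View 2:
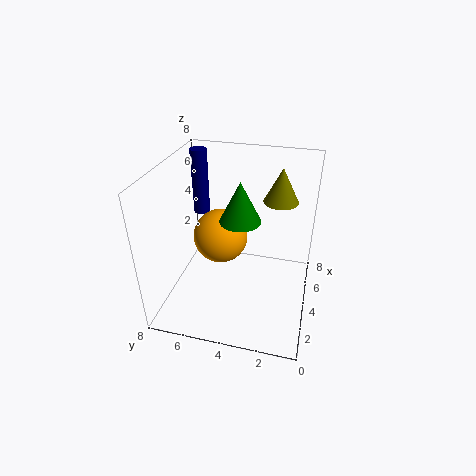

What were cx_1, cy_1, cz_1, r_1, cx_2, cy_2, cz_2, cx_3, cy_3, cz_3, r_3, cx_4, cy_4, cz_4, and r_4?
cx_1 = 6, cy_1 = 2, cz_1 = 5.5, r_1 = 1, cx_2 = 4, cy_2 = 5, cz_2 = 4, cx_3 = 2.5, cy_3 = 3.5, cz_3 = 6, r_3 = 1, cx_4 = 6.5, cy_4 = 7, cz_4 = 4, r_4 = 0.5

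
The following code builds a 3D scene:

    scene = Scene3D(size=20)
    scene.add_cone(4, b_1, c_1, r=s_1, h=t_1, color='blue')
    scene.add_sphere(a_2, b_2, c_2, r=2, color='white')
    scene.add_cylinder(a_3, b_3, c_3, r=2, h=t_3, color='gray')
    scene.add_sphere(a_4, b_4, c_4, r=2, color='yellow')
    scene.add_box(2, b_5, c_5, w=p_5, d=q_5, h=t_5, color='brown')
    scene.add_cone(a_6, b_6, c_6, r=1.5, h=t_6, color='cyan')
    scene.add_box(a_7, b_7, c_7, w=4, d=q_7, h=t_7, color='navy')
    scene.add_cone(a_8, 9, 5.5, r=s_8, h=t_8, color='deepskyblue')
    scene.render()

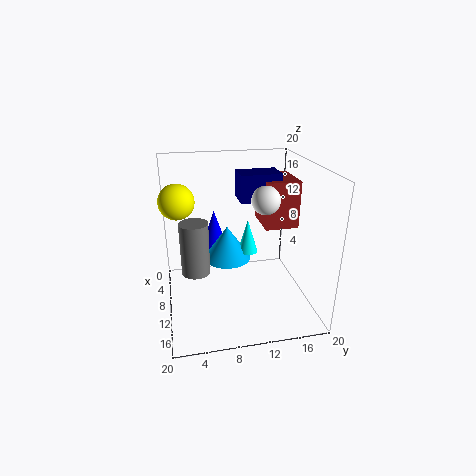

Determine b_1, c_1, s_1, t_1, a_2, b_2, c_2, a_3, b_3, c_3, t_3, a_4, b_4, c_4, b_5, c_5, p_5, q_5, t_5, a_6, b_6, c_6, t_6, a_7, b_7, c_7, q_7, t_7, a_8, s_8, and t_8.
b_1 = 7.5; c_1 = 6; s_1 = 2; t_1 = 6; a_2 = 9.5; b_2 = 14; c_2 = 15; a_3 = 9.5; b_3 = 4; c_3 = 5; t_3 = 7.5; a_4 = 15; b_4 = 2; c_4 = 17.5; b_5 = 14.5; c_5 = 10; p_5 = 6.5; q_5 = 5; t_5 = 7; a_6 = 7.5; b_6 = 12; c_6 = 6.5; t_6 = 5; a_7 = 3.5; b_7 = 11; c_7 = 14; q_7 = 6; t_7 = 4; a_8 = 7; s_8 = 3.5; t_8 = 5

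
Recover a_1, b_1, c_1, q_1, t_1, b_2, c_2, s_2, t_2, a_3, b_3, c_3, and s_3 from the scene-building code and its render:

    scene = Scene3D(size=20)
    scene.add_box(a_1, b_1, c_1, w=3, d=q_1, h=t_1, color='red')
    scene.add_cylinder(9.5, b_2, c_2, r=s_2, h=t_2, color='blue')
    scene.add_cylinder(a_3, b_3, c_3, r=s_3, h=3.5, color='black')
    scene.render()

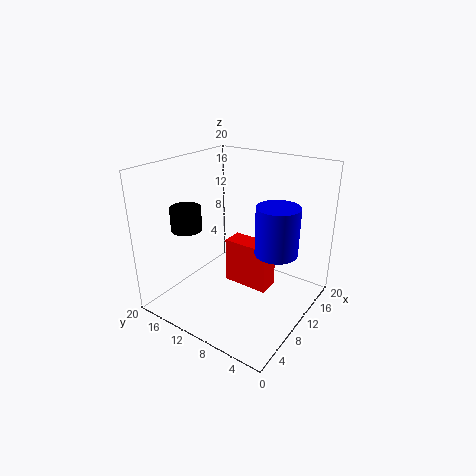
a_1 = 9.75, b_1 = 5.5, c_1 = 2.75, q_1 = 6.5, t_1 = 6.5, b_2 = 3.75, c_2 = 9.75, s_2 = 2.75, t_2 = 6.25, a_3 = 8, b_3 = 17.75, c_3 = 10, s_3 = 2.25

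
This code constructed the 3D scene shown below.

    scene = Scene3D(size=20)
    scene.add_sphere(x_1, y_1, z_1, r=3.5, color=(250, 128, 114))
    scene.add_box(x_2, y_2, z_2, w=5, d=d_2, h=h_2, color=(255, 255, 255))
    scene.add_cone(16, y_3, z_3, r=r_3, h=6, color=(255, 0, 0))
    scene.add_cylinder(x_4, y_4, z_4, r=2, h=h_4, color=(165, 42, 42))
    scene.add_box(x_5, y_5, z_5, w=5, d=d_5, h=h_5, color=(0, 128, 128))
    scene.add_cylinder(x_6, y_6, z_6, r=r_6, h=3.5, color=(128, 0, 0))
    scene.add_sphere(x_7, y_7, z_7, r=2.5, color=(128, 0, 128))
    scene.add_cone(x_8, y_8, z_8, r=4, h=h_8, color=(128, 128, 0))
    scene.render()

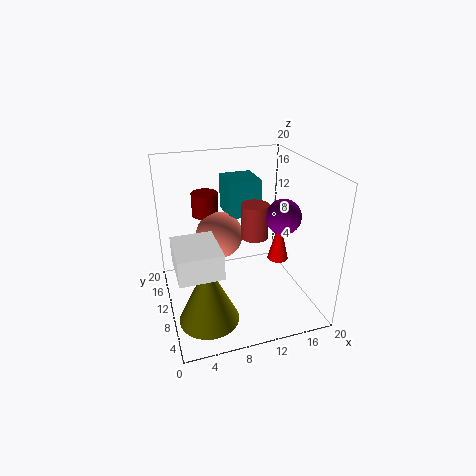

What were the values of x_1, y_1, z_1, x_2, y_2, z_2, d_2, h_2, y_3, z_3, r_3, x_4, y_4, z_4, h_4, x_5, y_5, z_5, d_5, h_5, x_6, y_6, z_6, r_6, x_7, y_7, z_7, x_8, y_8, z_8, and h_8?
x_1 = 8.5; y_1 = 14.5; z_1 = 8.5; x_2 = 0.5; y_2 = 0.5; z_2 = 10.5; d_2 = 6; h_2 = 3; y_3 = 9.5; z_3 = 6; r_3 = 1.5; x_4 = 13; y_4 = 11.5; z_4 = 9; h_4 = 5; x_5 = 10; y_5 = 14; z_5 = 11; d_5 = 5.5; h_5 = 5.5; x_6 = 7; y_6 = 17; z_6 = 11; r_6 = 2; x_7 = 16.5; y_7 = 9.5; z_7 = 12.5; x_8 = 4.5; y_8 = 5.5; z_8 = 1; h_8 = 8.5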